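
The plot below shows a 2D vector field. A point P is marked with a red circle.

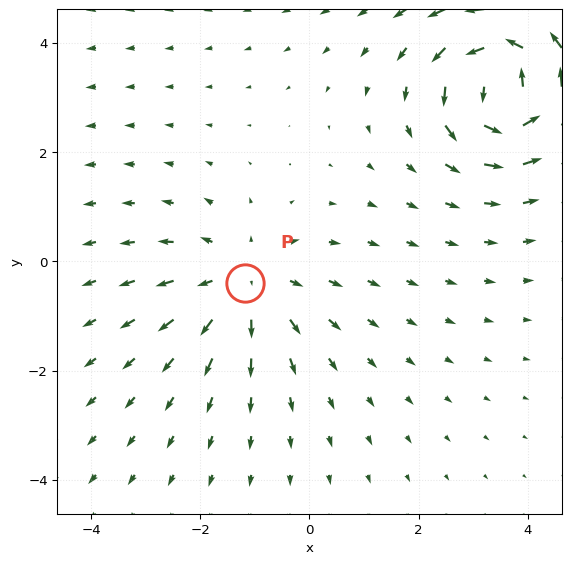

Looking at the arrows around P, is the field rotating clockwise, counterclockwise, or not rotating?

Near P at (-1.2, -0.4) the arrows show no circulation. The curl there is ≈0.

not rotating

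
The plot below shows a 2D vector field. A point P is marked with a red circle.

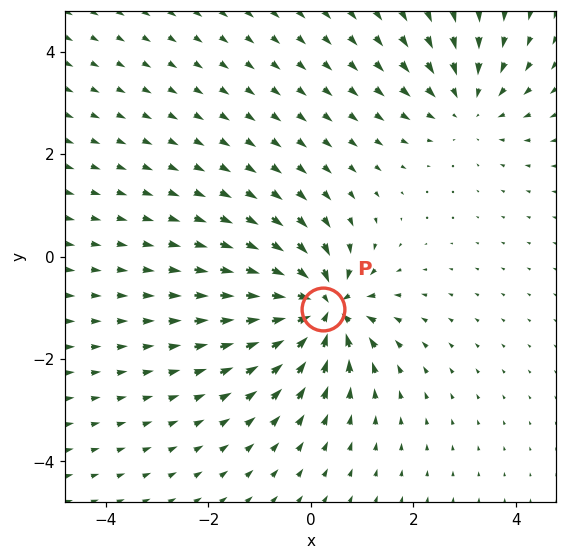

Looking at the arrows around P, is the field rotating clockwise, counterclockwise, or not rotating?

not rotating

Near P at (0.2, -1.0) the arrows show no circulation. The curl there is ≈0.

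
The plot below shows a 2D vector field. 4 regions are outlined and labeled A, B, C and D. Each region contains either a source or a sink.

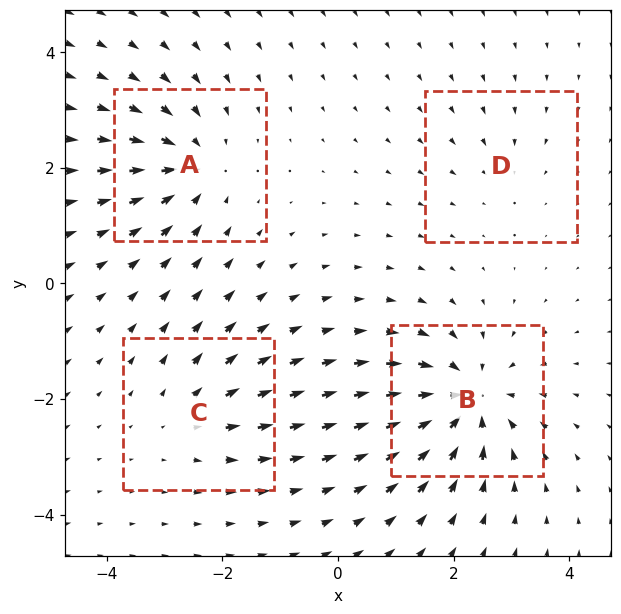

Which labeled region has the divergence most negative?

Divergence at each region's feature centre — A: about -6, B: about -7, C: about +4, D: about -2. Region B is most negative.

B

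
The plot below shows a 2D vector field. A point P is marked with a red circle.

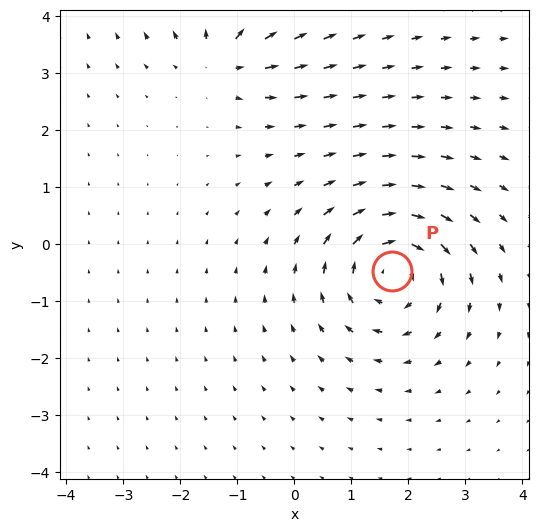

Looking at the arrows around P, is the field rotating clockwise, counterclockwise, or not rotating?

clockwise

Near P at (1.7, -0.5) the arrows circulate clockwise. The curl (z-component) there is about -5; negative curl means clockwise rotation.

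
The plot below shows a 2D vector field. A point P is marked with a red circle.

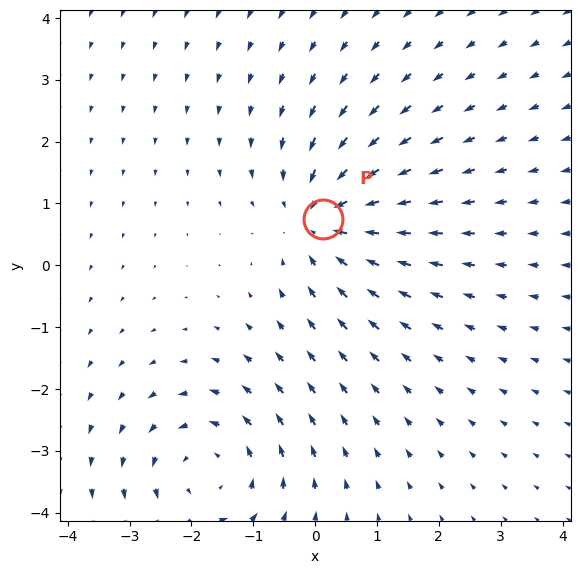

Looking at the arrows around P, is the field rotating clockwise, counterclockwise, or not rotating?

Near P at (0.1, 0.7) the arrows show no circulation. The curl there is ≈0.

not rotating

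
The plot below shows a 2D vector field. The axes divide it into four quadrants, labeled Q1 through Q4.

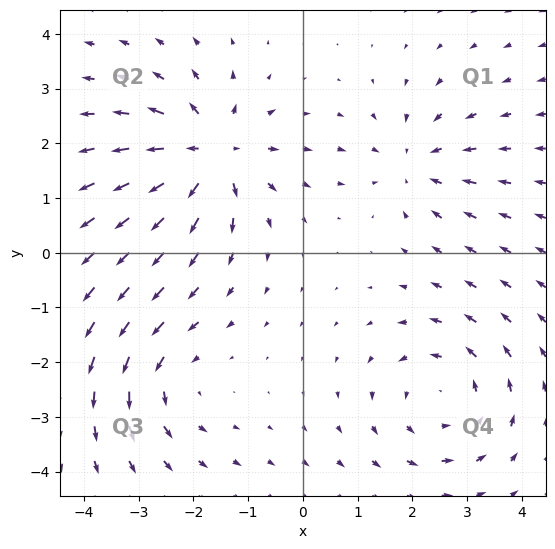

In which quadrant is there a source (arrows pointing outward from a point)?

The source sits at approximately (-1.7, 1.8), which lies in quadrant Q2. The divergence there is about +6, positive as expected for a source.

Q2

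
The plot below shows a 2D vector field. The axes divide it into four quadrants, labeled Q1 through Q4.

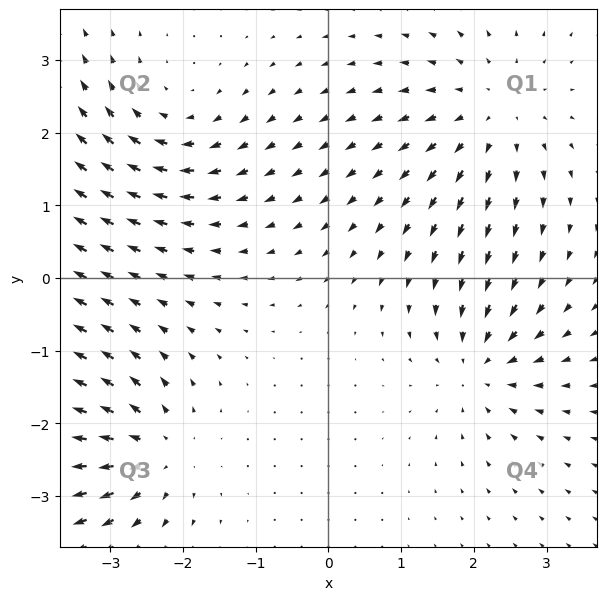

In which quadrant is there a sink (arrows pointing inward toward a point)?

The sink sits at approximately (2.1, -1.2), which lies in quadrant Q4. The divergence there is about -4, negative as expected for a sink.

Q4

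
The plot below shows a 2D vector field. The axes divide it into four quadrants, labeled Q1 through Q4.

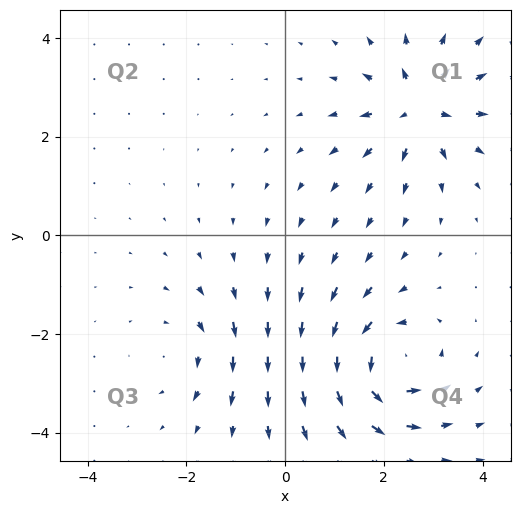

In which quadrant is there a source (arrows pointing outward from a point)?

Q1

The source sits at approximately (2.7, 2.6), which lies in quadrant Q1. The divergence there is about +6, positive as expected for a source.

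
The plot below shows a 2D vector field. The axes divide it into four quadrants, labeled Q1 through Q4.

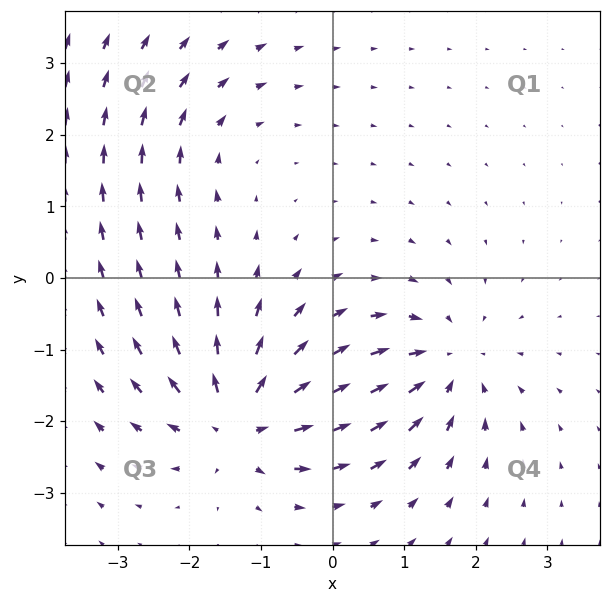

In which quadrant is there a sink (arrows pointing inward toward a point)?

Q4

The sink sits at approximately (1.6, -1.2), which lies in quadrant Q4. The divergence there is about -4, negative as expected for a sink.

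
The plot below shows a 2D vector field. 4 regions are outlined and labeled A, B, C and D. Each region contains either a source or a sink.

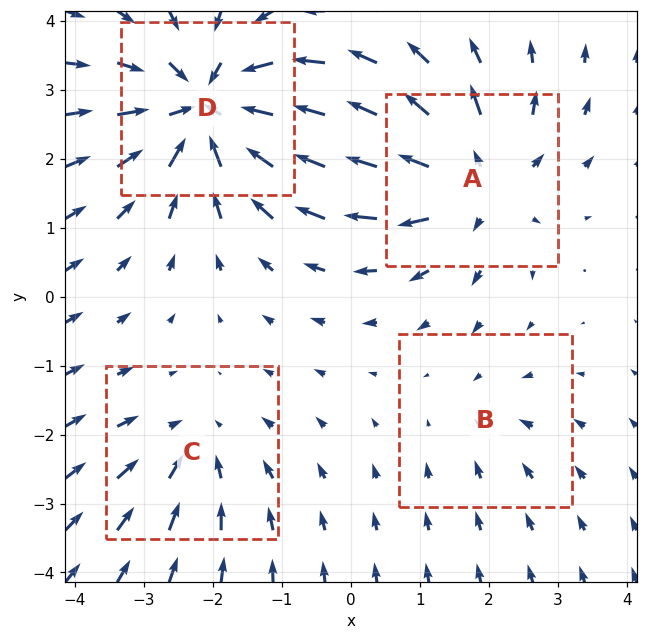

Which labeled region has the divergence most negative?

D

Divergence at each region's feature centre — A: about +5, B: about -2, C: about -3, D: about -7. Region D is most negative.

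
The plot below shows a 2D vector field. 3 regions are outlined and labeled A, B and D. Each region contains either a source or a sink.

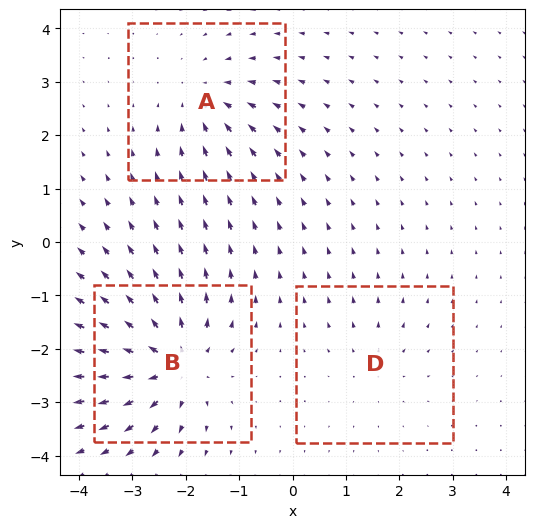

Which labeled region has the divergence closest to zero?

Divergence at each region's feature centre — A: about -3, B: about +6, D: about +2. Region D is closest to zero.

D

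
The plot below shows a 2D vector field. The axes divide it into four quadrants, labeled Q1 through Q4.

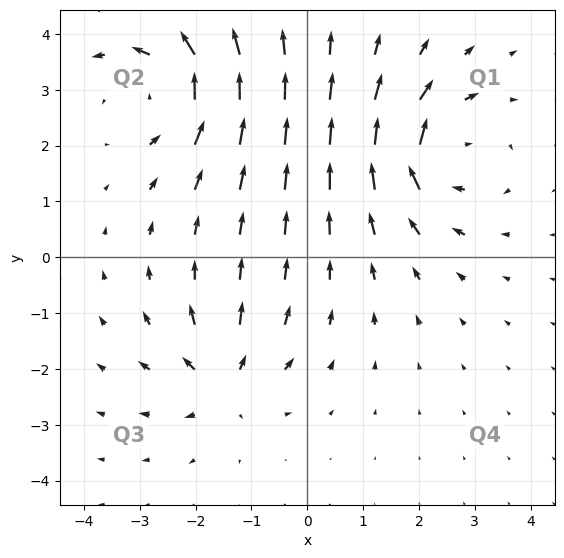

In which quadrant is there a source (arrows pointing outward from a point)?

Q3

The source sits at approximately (-1.5, -2.2), which lies in quadrant Q3. The divergence there is about +4, positive as expected for a source.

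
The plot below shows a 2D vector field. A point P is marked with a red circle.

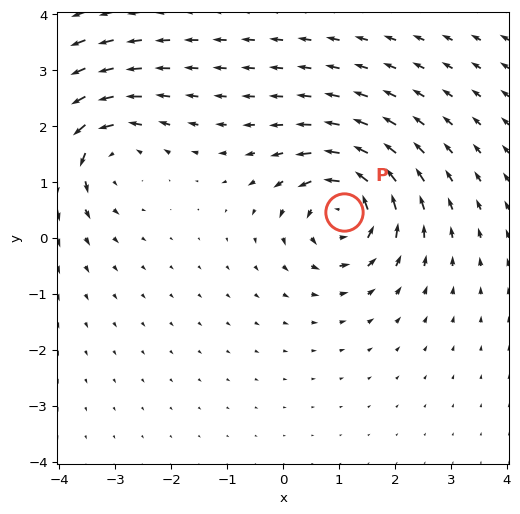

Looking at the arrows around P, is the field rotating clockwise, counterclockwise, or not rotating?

counterclockwise

Near P at (1.1, 0.5) the arrows circulate counterclockwise. The curl (z-component) there is about +5; positive curl means counterclockwise rotation.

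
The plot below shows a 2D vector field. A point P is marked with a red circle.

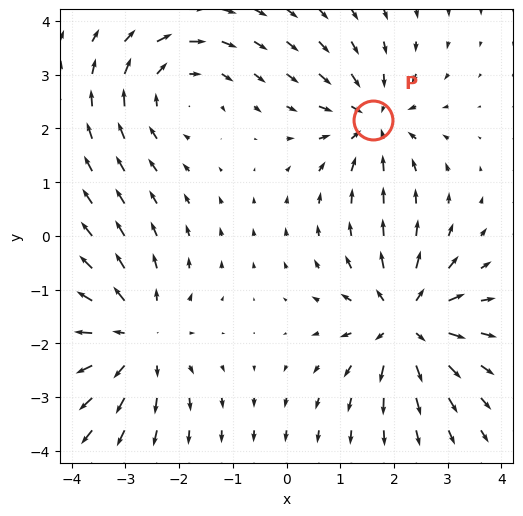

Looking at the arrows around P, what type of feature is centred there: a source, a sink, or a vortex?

At P (1.6, 2.2) the arrows converge inward. Divergence about -4, curl ≈0 — negative divergence with near-zero curl is a sink.

sink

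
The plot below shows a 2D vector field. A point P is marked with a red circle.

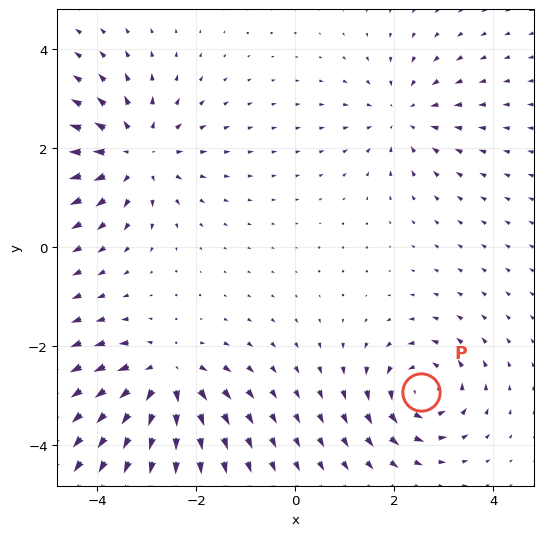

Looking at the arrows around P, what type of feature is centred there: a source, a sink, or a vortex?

At P (2.5, -2.9) the arrows circulate counterclockwise. Divergence ≈0, curl about +6 — near-zero divergence with nonzero curl is a vortex.

vortex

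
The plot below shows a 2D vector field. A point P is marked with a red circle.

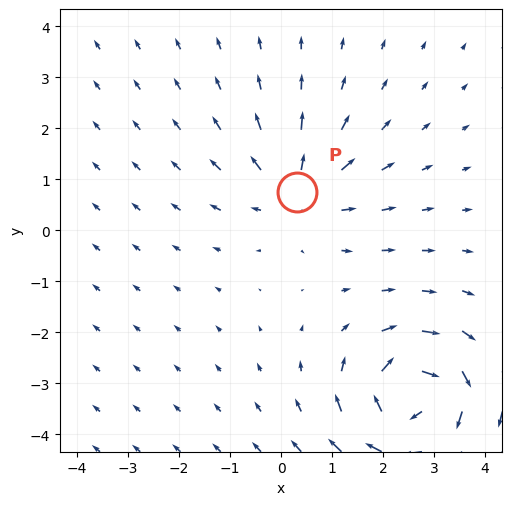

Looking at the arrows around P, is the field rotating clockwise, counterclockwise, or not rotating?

not rotating

Near P at (0.3, 0.8) the arrows show no circulation. The curl there is ≈0.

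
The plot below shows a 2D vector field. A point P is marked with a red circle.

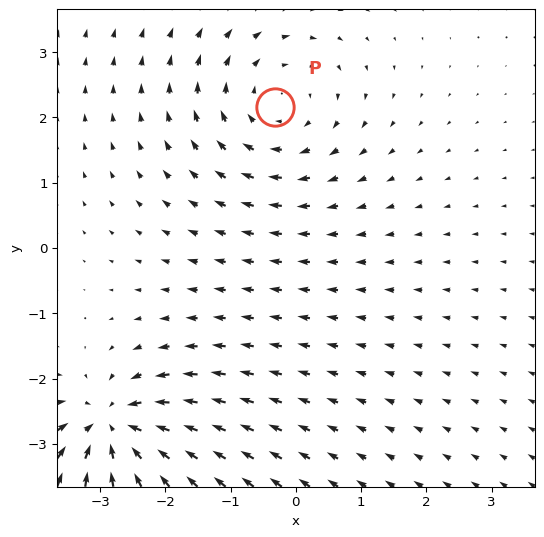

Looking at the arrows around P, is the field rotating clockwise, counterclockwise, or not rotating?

Near P at (-0.3, 2.2) the arrows circulate clockwise. The curl (z-component) there is about -4; negative curl means clockwise rotation.

clockwise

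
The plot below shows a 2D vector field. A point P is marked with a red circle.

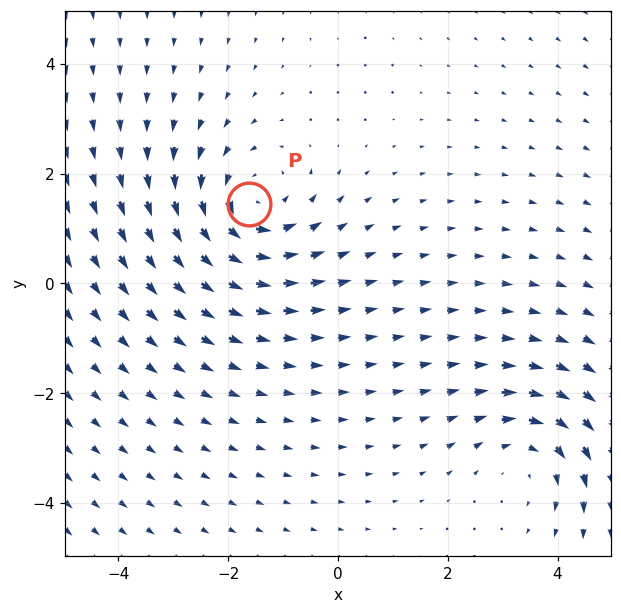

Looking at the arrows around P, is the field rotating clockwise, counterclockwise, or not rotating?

counterclockwise

Near P at (-1.6, 1.4) the arrows circulate counterclockwise. The curl (z-component) there is about +4; positive curl means counterclockwise rotation.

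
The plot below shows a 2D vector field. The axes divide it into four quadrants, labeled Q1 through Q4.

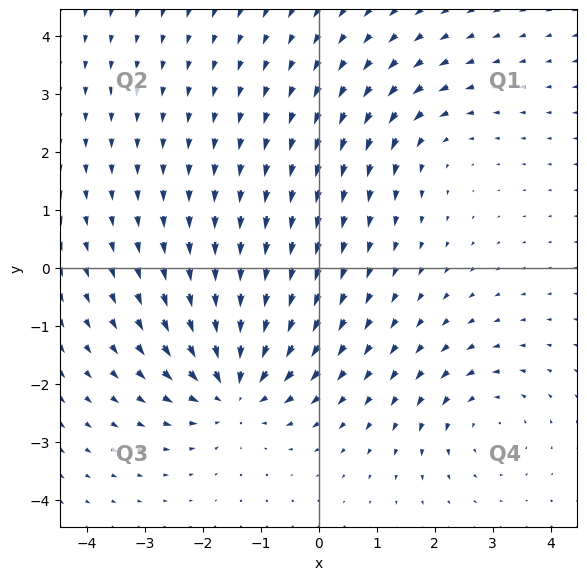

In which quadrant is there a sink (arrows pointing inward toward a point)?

The sink sits at approximately (-1.5, -2.1), which lies in quadrant Q3. The divergence there is about -5, negative as expected for a sink.

Q3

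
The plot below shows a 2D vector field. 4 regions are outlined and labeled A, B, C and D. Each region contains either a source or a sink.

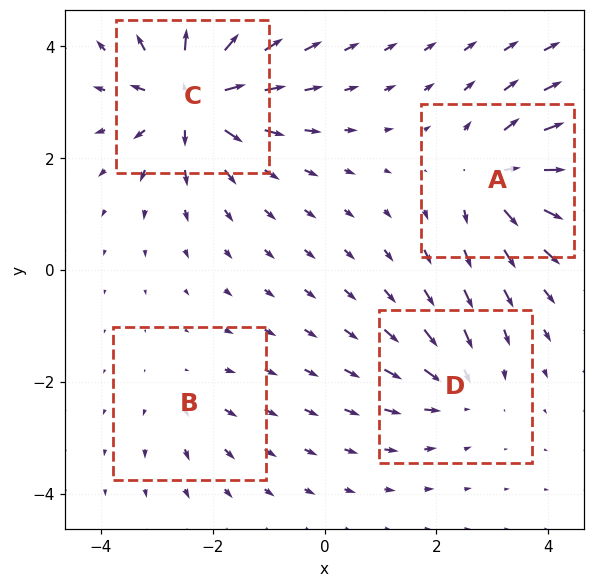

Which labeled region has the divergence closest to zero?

B

Divergence at each region's feature centre — A: about +6, B: about +3, C: about +8, D: about -4. Region B is closest to zero.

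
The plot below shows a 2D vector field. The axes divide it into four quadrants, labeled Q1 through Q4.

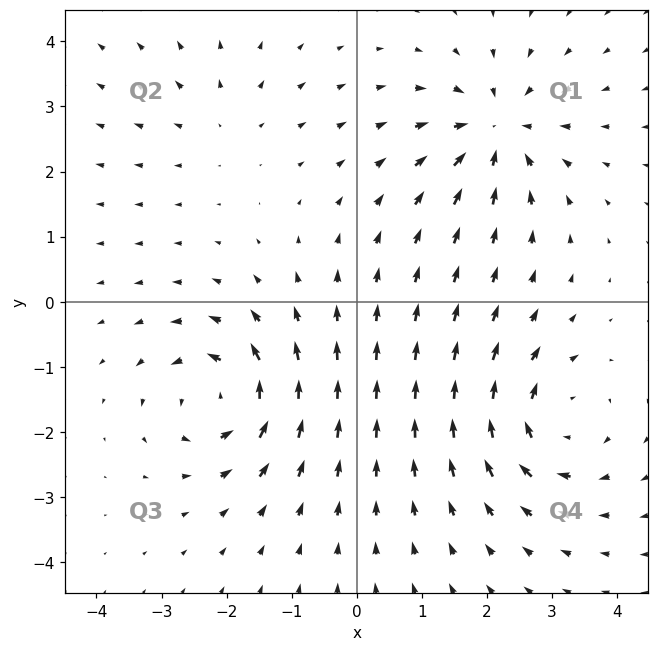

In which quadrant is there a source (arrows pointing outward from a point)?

Q2

The source sits at approximately (-2.0, 2.8), which lies in quadrant Q2. The divergence there is about +2, positive as expected for a source.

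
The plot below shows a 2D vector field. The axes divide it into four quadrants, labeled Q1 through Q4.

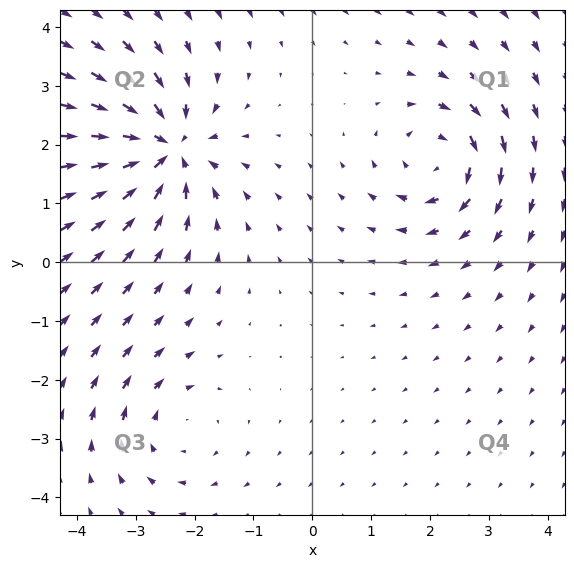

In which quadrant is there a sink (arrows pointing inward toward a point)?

Q2

The sink sits at approximately (-2.5, 1.9), which lies in quadrant Q2. The divergence there is about -6, negative as expected for a sink.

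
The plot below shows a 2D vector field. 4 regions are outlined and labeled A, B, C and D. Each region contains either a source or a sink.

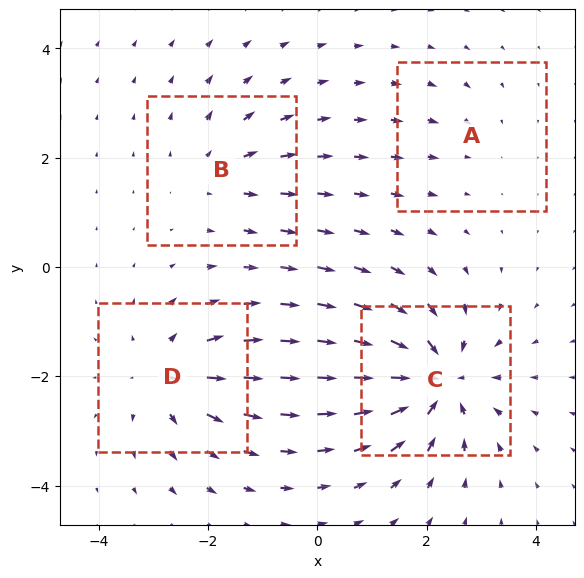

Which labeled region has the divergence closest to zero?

Divergence at each region's feature centre — A: about -2, B: about +3, C: about -7, D: about +5. Region A is closest to zero.

A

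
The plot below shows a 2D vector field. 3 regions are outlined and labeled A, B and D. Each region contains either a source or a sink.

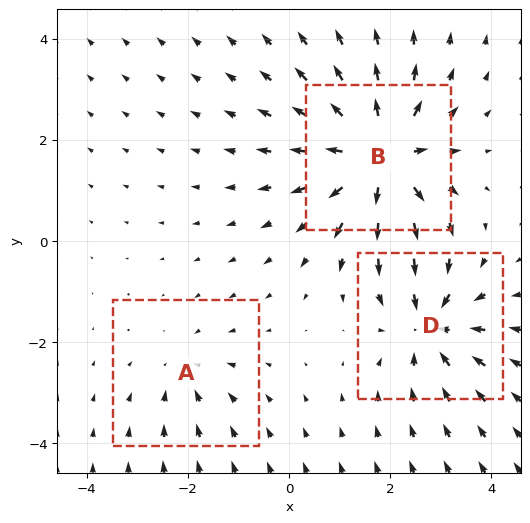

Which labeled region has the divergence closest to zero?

A

Divergence at each region's feature centre — A: about -2, B: about +5, D: about -4. Region A is closest to zero.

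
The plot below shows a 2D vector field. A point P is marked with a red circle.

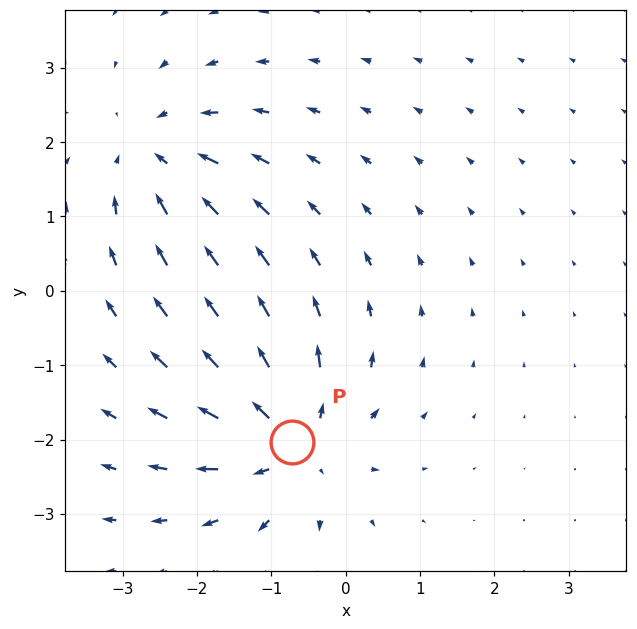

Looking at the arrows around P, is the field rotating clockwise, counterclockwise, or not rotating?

Near P at (-0.7, -2.0) the arrows show no circulation. The curl there is ≈0.

not rotating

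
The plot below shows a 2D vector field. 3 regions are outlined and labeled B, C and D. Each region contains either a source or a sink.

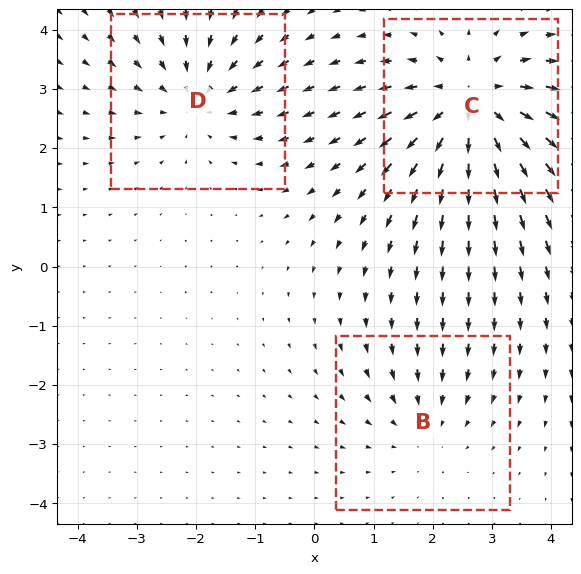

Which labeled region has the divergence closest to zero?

B

Divergence at each region's feature centre — B: about -2, C: about +4, D: about -3. Region B is closest to zero.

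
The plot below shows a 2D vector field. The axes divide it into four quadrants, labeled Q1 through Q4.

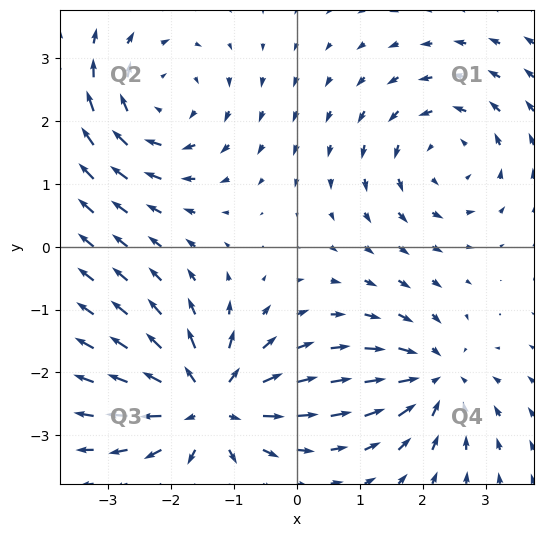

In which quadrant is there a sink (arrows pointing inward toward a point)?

The sink sits at approximately (2.2, -2.1), which lies in quadrant Q4. The divergence there is about -4, negative as expected for a sink.

Q4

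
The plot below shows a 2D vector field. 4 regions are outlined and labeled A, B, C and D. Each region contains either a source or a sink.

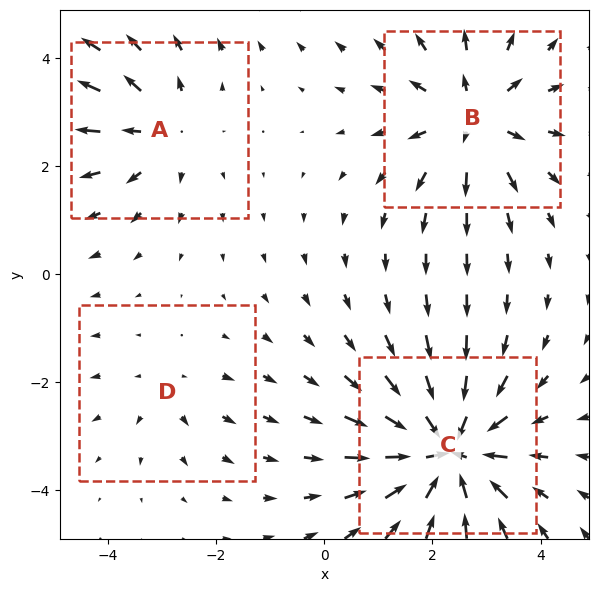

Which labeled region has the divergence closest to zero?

D

Divergence at each region's feature centre — A: about +3, B: about +5, C: about -7, D: about +2. Region D is closest to zero.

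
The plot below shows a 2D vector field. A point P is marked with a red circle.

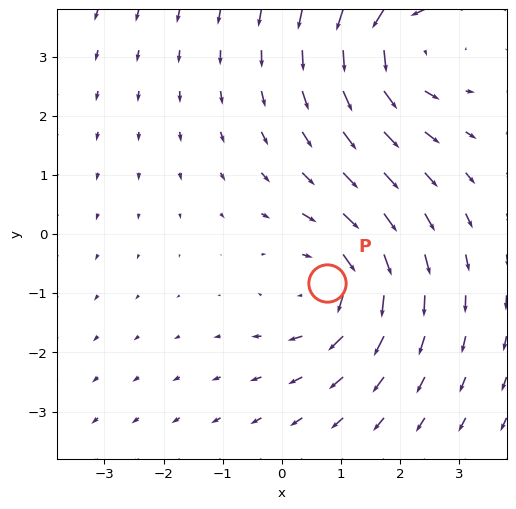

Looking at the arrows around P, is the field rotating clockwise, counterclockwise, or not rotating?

Near P at (0.8, -0.8) the arrows circulate clockwise. The curl (z-component) there is about -3; negative curl means clockwise rotation.

clockwise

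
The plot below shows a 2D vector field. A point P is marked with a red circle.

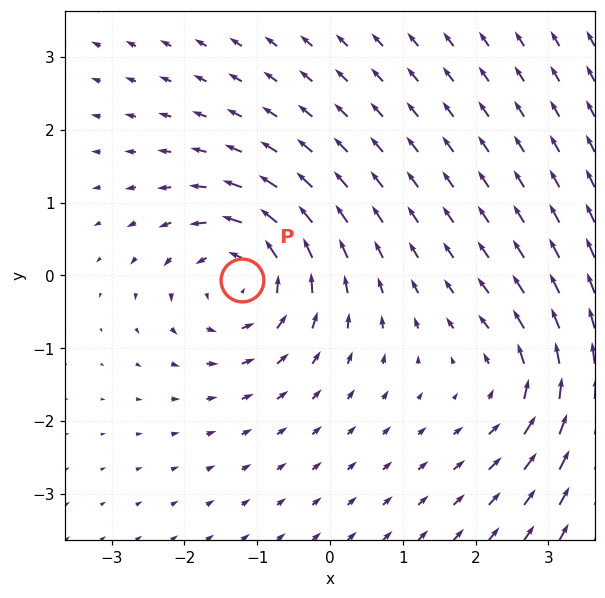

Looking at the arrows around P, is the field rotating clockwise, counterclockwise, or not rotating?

counterclockwise

Near P at (-1.2, -0.1) the arrows circulate counterclockwise. The curl (z-component) there is about +4; positive curl means counterclockwise rotation.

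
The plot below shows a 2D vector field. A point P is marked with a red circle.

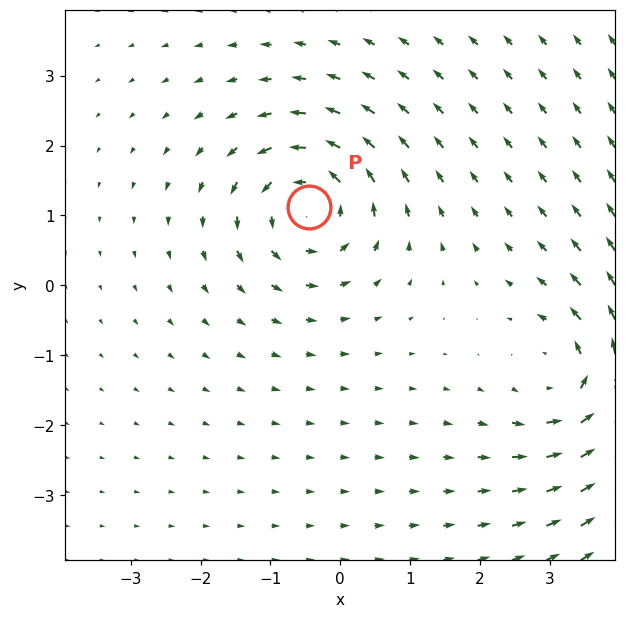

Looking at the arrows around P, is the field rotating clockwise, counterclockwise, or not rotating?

Near P at (-0.5, 1.1) the arrows circulate counterclockwise. The curl (z-component) there is about +6; positive curl means counterclockwise rotation.

counterclockwise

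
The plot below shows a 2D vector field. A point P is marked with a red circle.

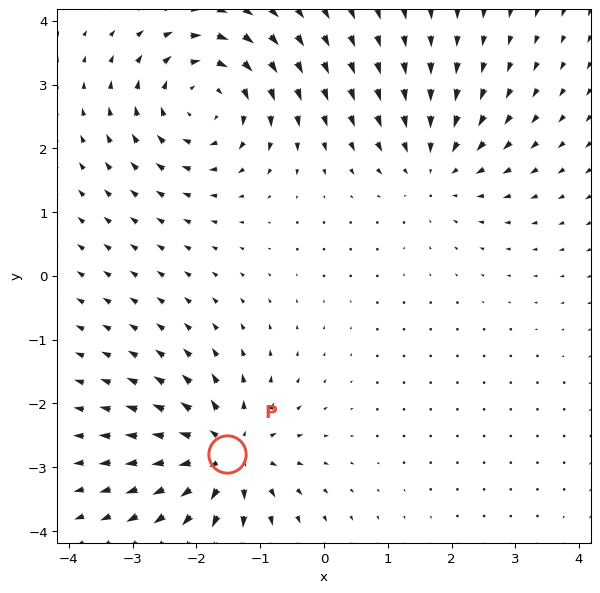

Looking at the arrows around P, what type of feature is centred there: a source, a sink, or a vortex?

At P (-1.5, -2.8) the arrows spread outward. Divergence about +5, curl ≈0 — positive divergence with near-zero curl is a source.

source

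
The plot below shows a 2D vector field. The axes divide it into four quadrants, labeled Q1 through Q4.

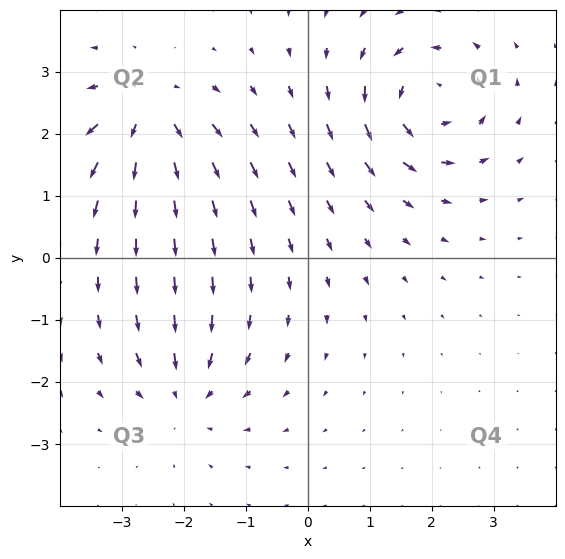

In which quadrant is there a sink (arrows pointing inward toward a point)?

The sink sits at approximately (-2.0, -2.2), which lies in quadrant Q3. The divergence there is about -4, negative as expected for a sink.

Q3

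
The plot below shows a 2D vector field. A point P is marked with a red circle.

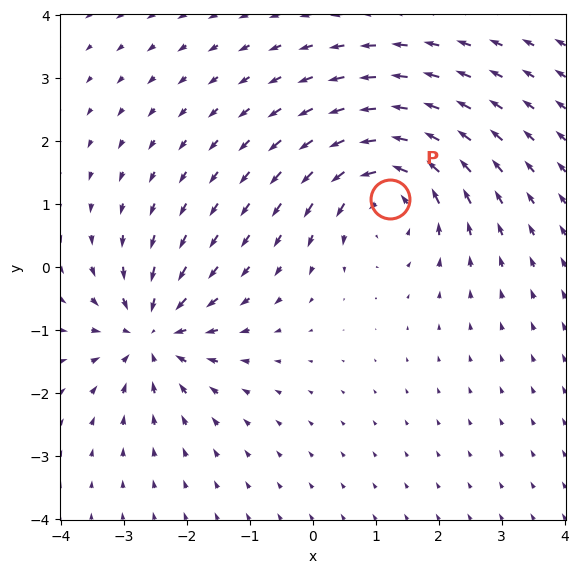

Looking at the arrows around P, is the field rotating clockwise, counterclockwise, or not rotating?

Near P at (1.2, 1.1) the arrows circulate counterclockwise. The curl (z-component) there is about +5; positive curl means counterclockwise rotation.

counterclockwise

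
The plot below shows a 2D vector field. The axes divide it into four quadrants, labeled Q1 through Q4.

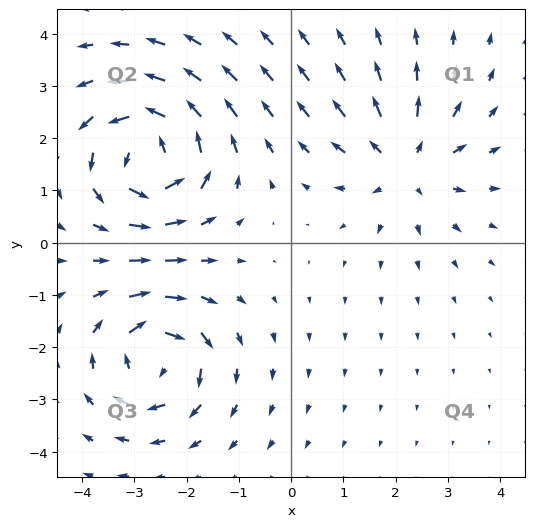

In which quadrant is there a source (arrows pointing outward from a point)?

Q1

The source sits at approximately (2.2, 1.5), which lies in quadrant Q1. The divergence there is about +4, positive as expected for a source.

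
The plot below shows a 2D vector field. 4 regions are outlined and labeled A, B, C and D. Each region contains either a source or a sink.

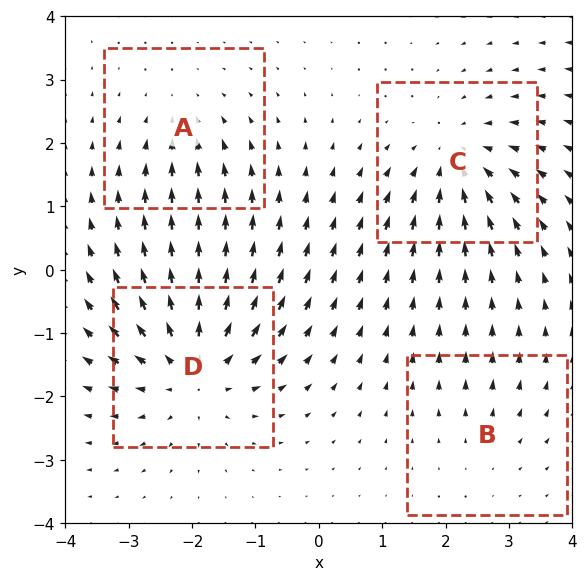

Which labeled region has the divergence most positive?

D

Divergence at each region's feature centre — A: about -3, B: about +2, C: about -5, D: about +6. Region D is most positive.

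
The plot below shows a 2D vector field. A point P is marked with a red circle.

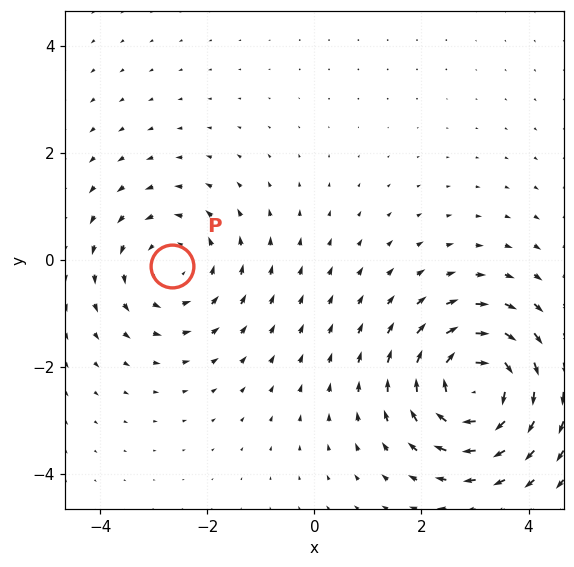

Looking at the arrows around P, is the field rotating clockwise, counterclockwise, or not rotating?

counterclockwise

Near P at (-2.7, -0.1) the arrows circulate counterclockwise. The curl (z-component) there is about +2; positive curl means counterclockwise rotation.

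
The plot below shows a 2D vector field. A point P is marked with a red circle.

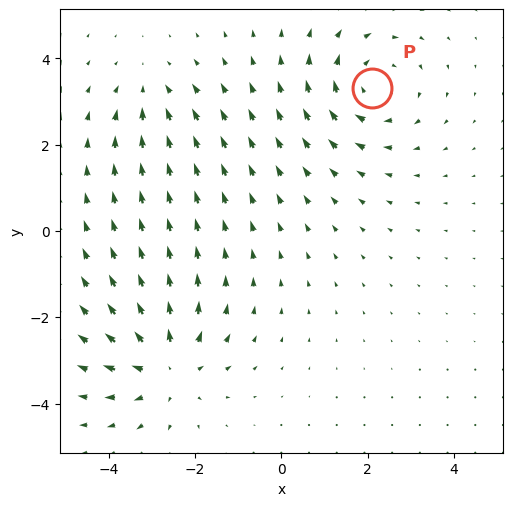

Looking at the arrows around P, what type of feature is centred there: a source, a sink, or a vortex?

At P (2.1, 3.3) the arrows circulate clockwise. Divergence ≈0, curl about -4 — near-zero divergence with nonzero curl is a vortex.

vortex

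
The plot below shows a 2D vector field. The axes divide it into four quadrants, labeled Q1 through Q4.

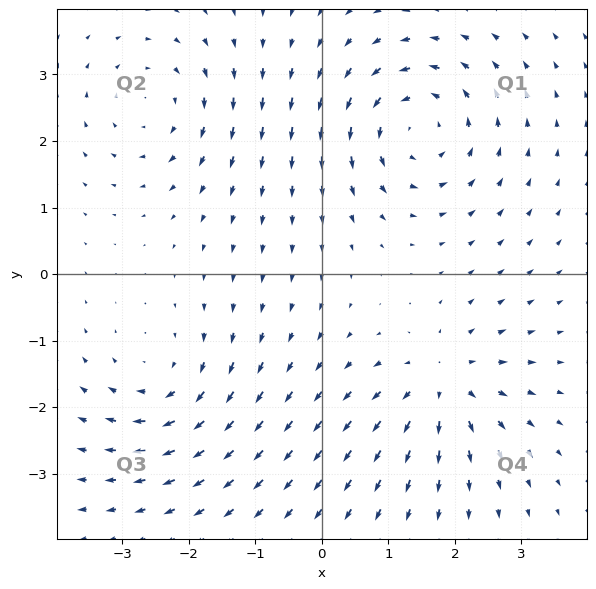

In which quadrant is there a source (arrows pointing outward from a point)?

The source sits at approximately (1.8, -1.7), which lies in quadrant Q4. The divergence there is about +4, positive as expected for a source.

Q4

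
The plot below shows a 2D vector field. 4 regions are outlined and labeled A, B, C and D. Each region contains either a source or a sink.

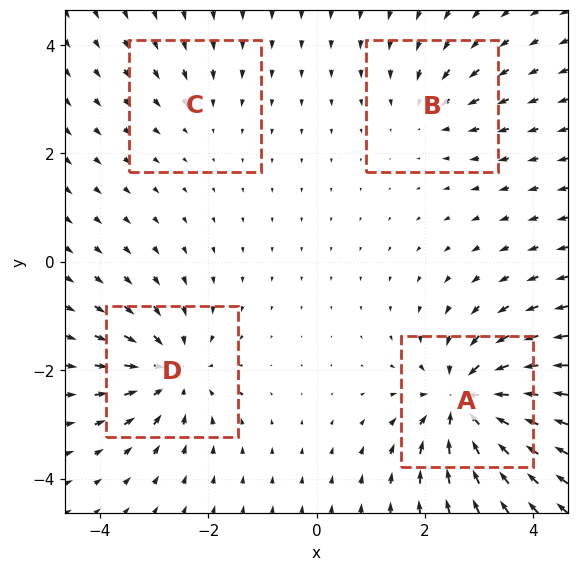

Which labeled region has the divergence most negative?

A

Divergence at each region's feature centre — A: about -8, B: about -3, C: about -2, D: about -6. Region A is most negative.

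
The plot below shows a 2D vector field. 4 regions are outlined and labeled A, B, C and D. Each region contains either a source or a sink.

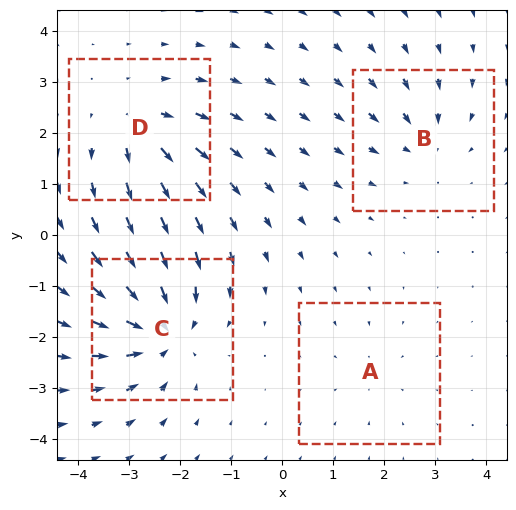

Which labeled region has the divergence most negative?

C

Divergence at each region's feature centre — A: about -2, B: about -4, C: about -7, D: about +5. Region C is most negative.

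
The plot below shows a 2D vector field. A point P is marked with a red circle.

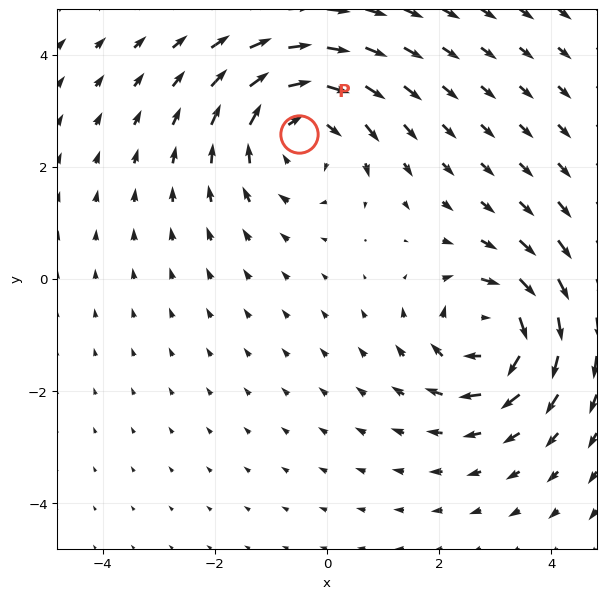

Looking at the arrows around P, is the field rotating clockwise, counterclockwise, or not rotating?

Near P at (-0.5, 2.6) the arrows circulate clockwise. The curl (z-component) there is about -4; negative curl means clockwise rotation.

clockwise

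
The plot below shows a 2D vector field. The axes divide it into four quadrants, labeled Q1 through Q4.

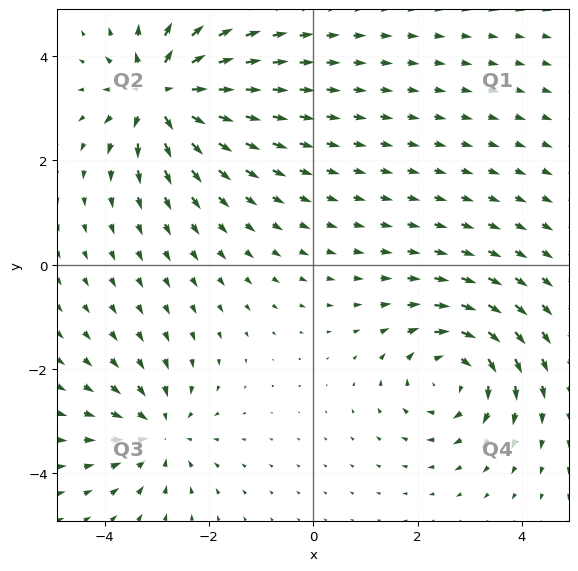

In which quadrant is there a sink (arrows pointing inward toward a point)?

Q3

The sink sits at approximately (-3.0, -3.2), which lies in quadrant Q3. The divergence there is about -4, negative as expected for a sink.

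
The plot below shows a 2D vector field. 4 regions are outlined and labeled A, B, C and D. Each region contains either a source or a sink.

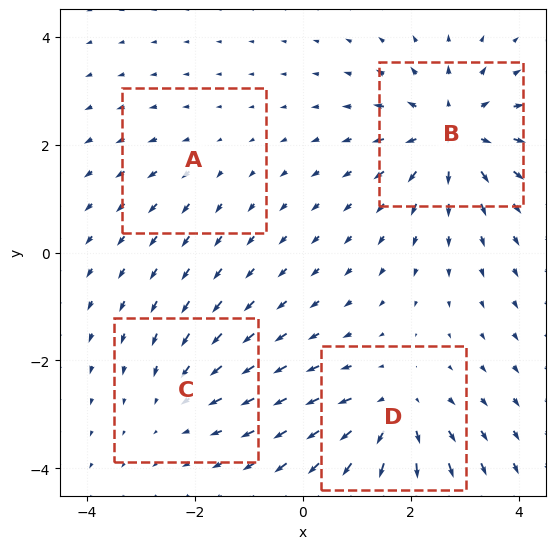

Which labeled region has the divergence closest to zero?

Divergence at each region's feature centre — A: about +2, B: about +7, C: about -3, D: about +5. Region A is closest to zero.

A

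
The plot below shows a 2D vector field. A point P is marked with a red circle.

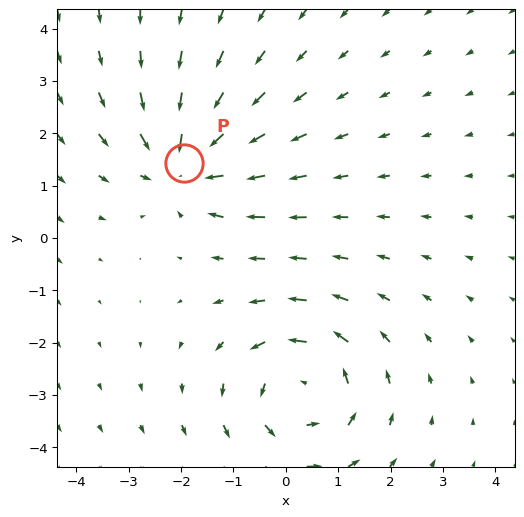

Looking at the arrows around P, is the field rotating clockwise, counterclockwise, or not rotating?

Near P at (-1.9, 1.4) the arrows show no circulation. The curl there is ≈0.

not rotating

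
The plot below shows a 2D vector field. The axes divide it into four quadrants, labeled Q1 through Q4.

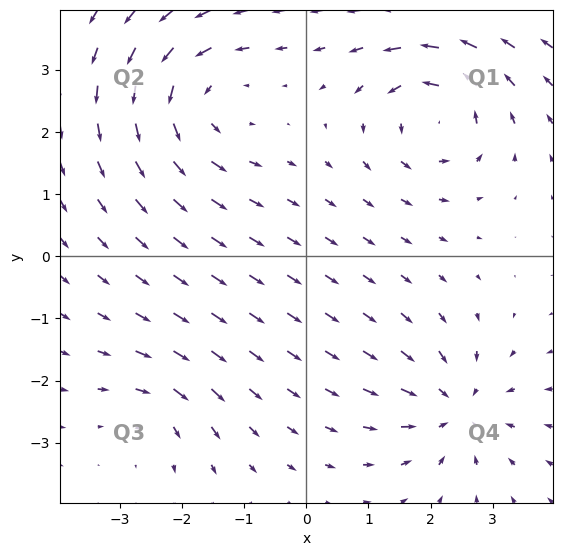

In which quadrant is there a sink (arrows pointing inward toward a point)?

Q4

The sink sits at approximately (2.4, -2.5), which lies in quadrant Q4. The divergence there is about -5, negative as expected for a sink.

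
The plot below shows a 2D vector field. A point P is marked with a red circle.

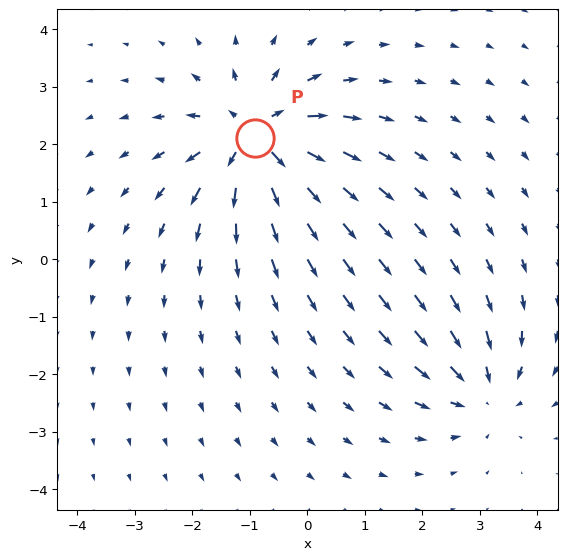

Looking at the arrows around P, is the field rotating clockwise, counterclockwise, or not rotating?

Near P at (-0.9, 2.1) the arrows show no circulation. The curl there is ≈0.

not rotating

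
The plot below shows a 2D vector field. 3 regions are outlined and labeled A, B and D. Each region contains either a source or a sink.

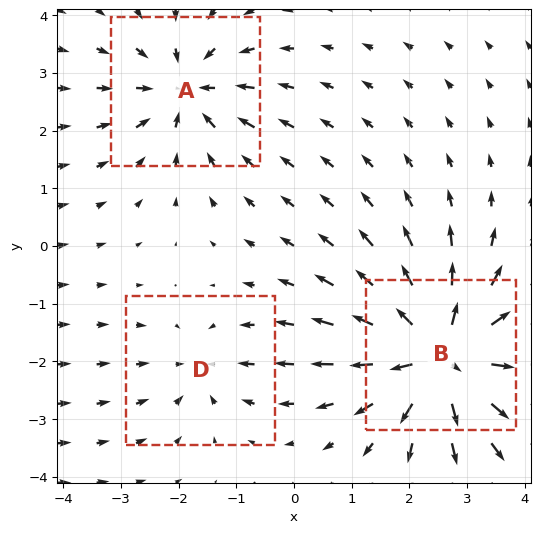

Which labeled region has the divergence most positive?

B

Divergence at each region's feature centre — A: about -4, B: about +6, D: about -2. Region B is most positive.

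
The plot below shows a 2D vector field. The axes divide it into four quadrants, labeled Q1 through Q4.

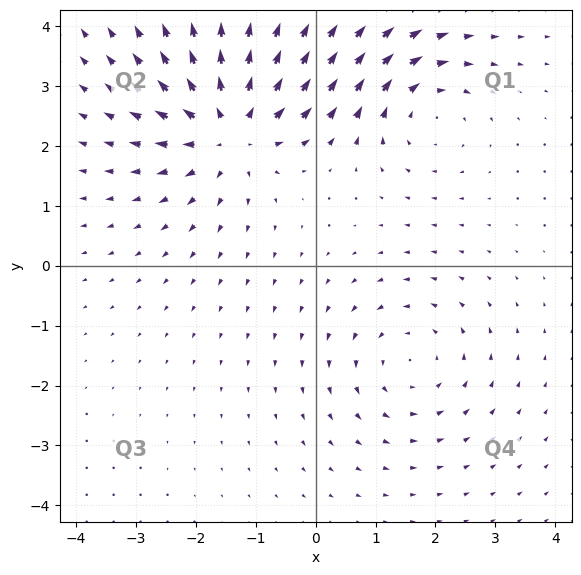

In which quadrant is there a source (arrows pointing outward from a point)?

Q2

The source sits at approximately (-1.4, 2.3), which lies in quadrant Q2. The divergence there is about +5, positive as expected for a source.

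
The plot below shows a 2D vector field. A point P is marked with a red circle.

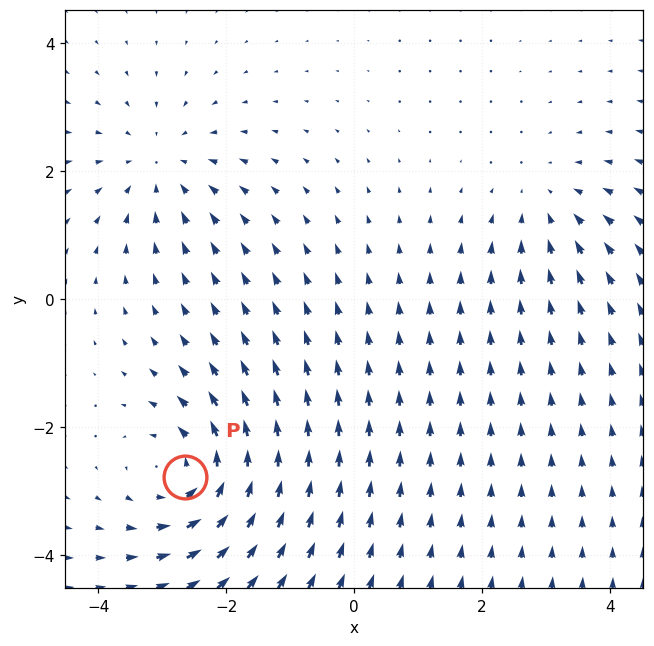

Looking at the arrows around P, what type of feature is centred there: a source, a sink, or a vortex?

vortex

At P (-2.6, -2.8) the arrows circulate counterclockwise. Divergence ≈0, curl about +5 — near-zero divergence with nonzero curl is a vortex.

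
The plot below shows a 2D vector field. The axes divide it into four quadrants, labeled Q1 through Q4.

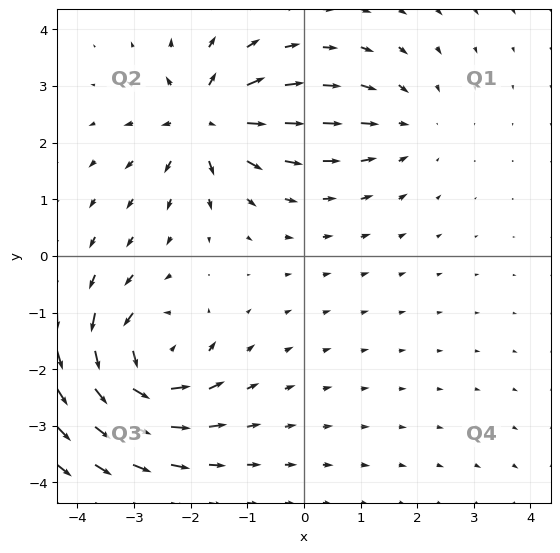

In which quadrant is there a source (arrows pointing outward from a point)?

Q2

The source sits at approximately (-1.7, 2.4), which lies in quadrant Q2. The divergence there is about +5, positive as expected for a source.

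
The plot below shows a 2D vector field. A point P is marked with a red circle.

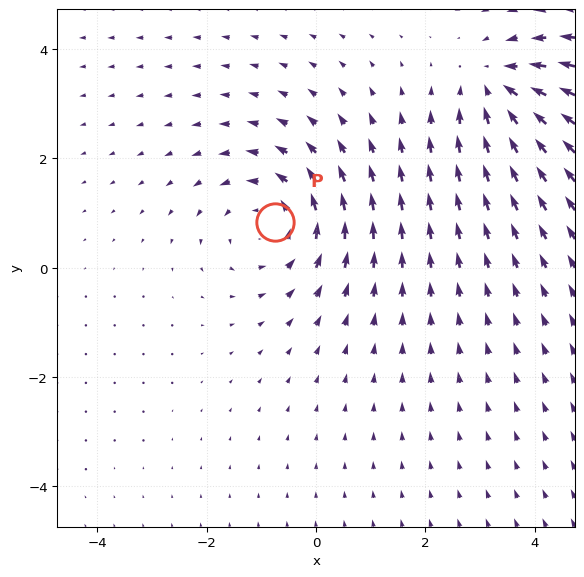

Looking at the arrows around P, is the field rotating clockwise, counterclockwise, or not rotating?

Near P at (-0.8, 0.8) the arrows circulate counterclockwise. The curl (z-component) there is about +3; positive curl means counterclockwise rotation.

counterclockwise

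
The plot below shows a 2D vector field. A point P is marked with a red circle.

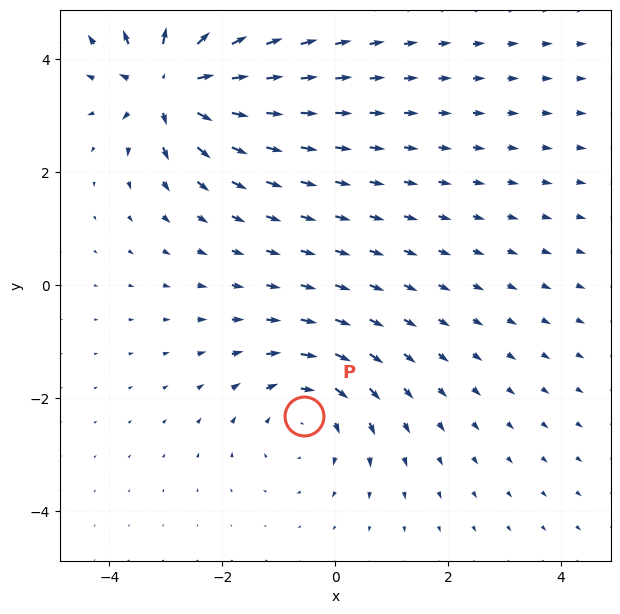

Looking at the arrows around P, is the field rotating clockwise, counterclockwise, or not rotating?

Near P at (-0.6, -2.3) the arrows circulate clockwise. The curl (z-component) there is about -3; negative curl means clockwise rotation.

clockwise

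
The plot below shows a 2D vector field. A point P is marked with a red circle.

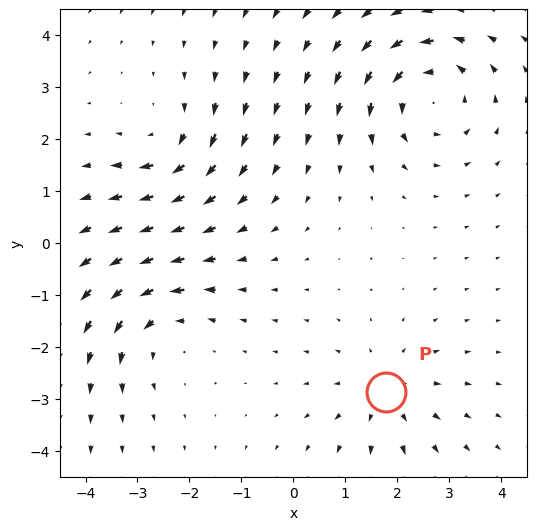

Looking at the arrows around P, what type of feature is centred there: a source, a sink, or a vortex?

At P (1.8, -2.9) the arrows spread outward. Divergence about +3, curl ≈0 — positive divergence with near-zero curl is a source.

source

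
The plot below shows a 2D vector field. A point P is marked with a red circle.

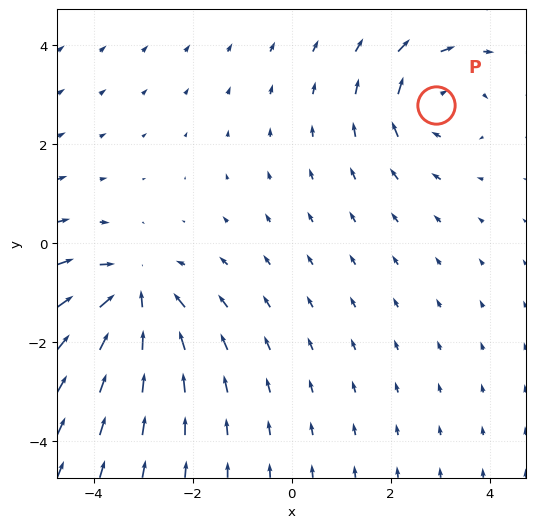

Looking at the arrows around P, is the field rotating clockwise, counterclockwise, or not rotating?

clockwise

Near P at (2.9, 2.8) the arrows circulate clockwise. The curl (z-component) there is about -3; negative curl means clockwise rotation.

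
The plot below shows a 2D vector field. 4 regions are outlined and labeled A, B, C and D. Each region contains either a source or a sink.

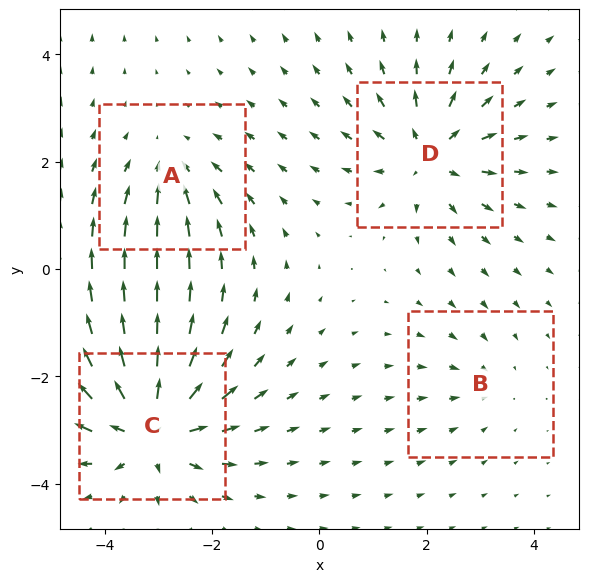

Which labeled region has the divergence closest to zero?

B

Divergence at each region's feature centre — A: about -4, B: about -2, C: about +7, D: about +5. Region B is closest to zero.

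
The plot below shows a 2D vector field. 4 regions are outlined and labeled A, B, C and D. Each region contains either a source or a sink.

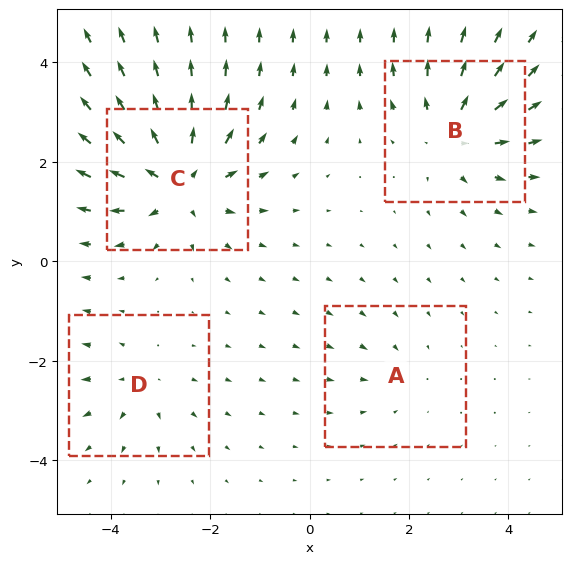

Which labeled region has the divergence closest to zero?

A

Divergence at each region's feature centre — A: about -2, B: about +6, C: about +8, D: about +3. Region A is closest to zero.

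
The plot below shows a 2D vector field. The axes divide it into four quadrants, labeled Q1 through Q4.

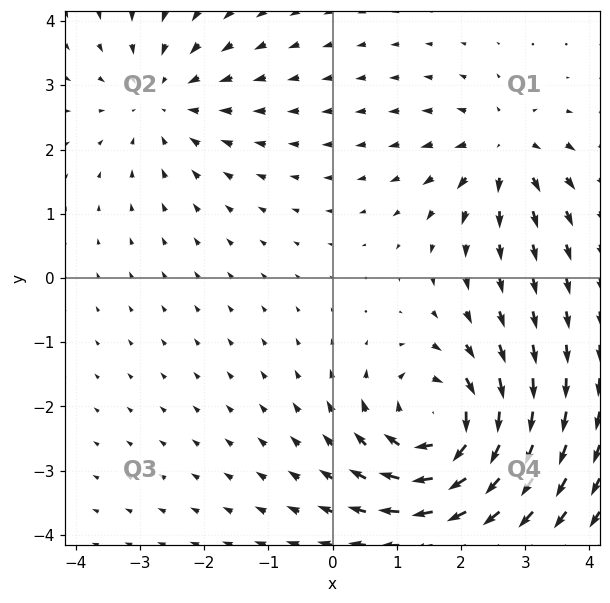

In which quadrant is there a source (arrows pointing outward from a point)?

Q1

The source sits at approximately (2.7, 2.0), which lies in quadrant Q1. The divergence there is about +4, positive as expected for a source.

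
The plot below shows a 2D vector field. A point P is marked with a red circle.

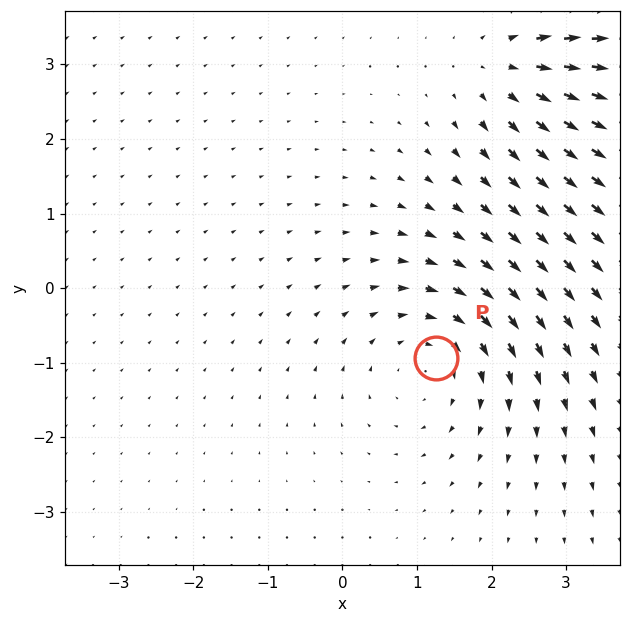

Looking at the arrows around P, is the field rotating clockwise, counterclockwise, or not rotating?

clockwise

Near P at (1.3, -0.9) the arrows circulate clockwise. The curl (z-component) there is about -4; negative curl means clockwise rotation.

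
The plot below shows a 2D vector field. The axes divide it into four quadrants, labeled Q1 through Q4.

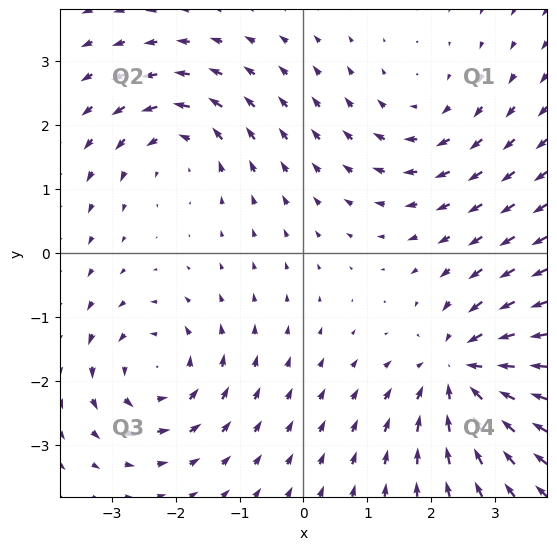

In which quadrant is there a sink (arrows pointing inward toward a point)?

Q4

The sink sits at approximately (2.5, -1.8), which lies in quadrant Q4. The divergence there is about -5, negative as expected for a sink.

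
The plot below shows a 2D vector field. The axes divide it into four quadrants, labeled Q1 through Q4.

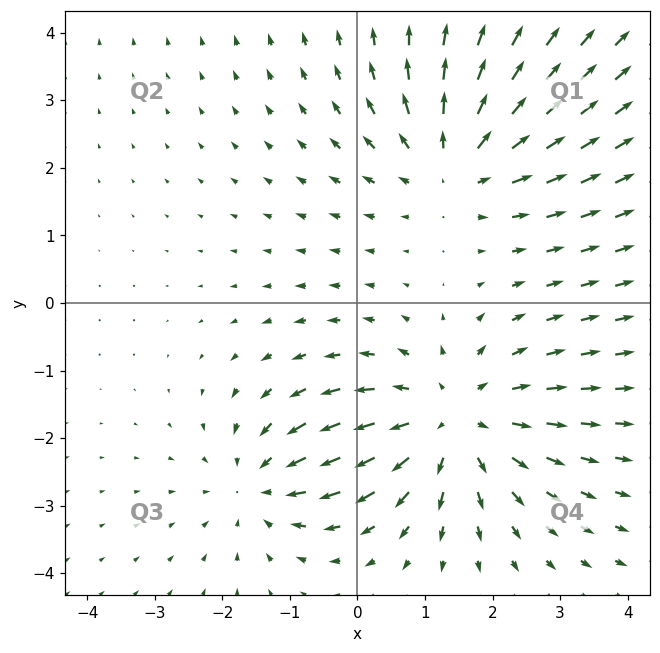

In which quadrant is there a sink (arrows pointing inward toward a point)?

Q3

The sink sits at approximately (-1.4, -2.7), which lies in quadrant Q3. The divergence there is about -3, negative as expected for a sink.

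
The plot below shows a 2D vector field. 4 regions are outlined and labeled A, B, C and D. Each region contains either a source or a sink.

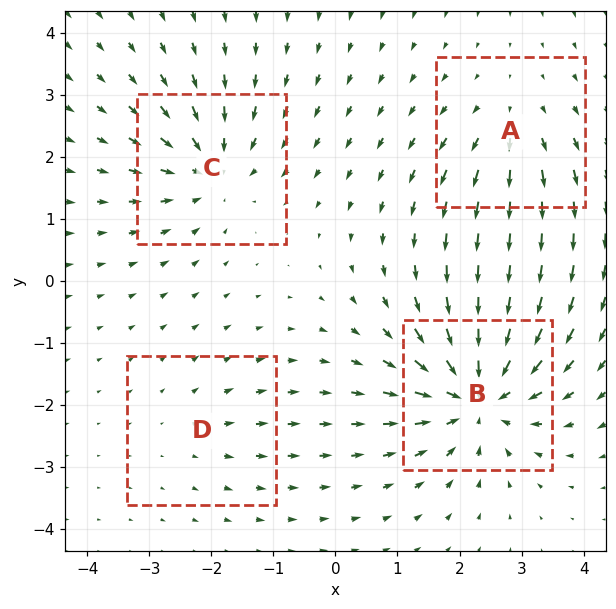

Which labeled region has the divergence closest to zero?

D

Divergence at each region's feature centre — A: about +4, B: about -8, C: about -5, D: about +2. Region D is closest to zero.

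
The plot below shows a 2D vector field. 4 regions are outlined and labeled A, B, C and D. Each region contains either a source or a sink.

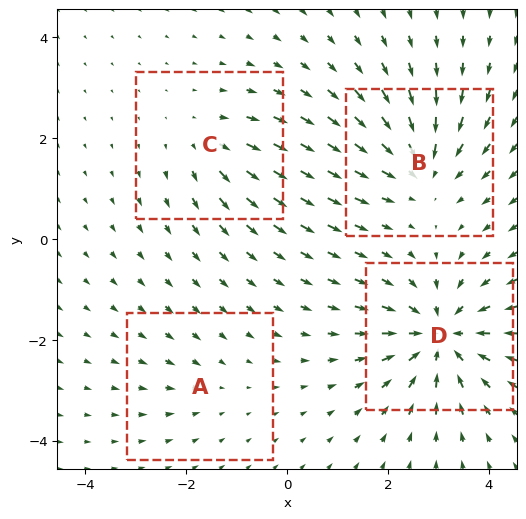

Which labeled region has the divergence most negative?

D

Divergence at each region's feature centre — A: about -2, B: about -5, C: about +4, D: about -8. Region D is most negative.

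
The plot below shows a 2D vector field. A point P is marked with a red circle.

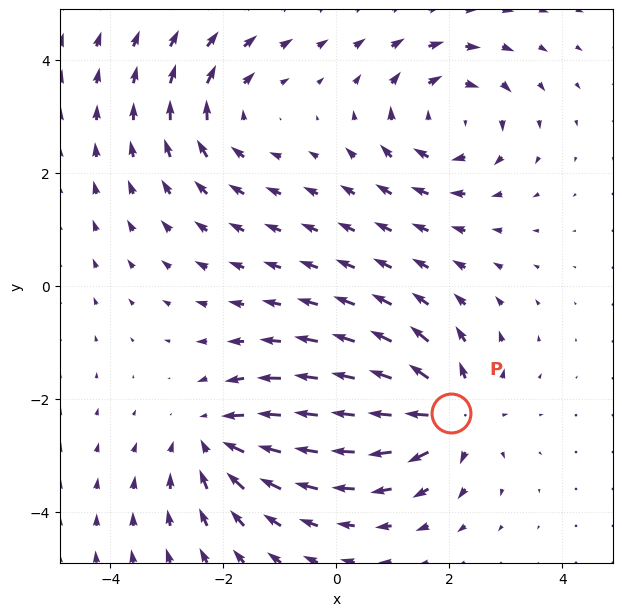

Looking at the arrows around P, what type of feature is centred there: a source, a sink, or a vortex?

At P (2.0, -2.3) the arrows spread outward. Divergence about +6, curl ≈0 — positive divergence with near-zero curl is a source.

source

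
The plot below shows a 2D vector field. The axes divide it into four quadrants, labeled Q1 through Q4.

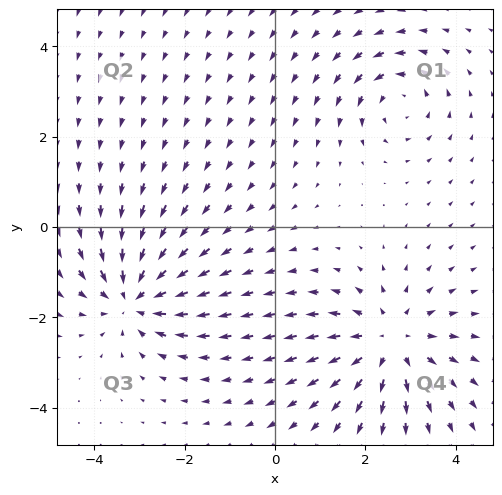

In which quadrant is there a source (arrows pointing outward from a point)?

Q4

The source sits at approximately (2.6, -2.6), which lies in quadrant Q4. The divergence there is about +4, positive as expected for a source.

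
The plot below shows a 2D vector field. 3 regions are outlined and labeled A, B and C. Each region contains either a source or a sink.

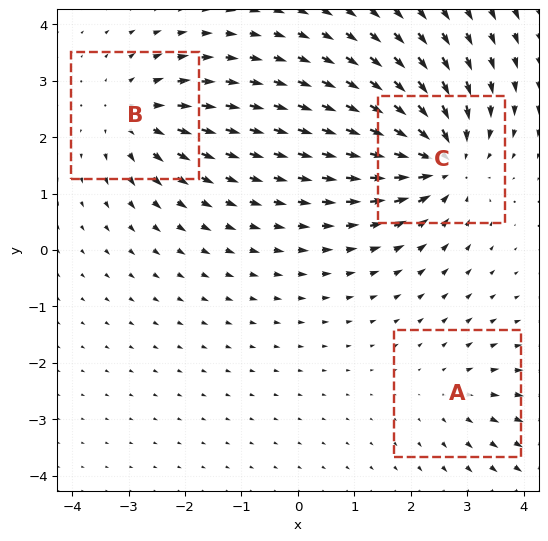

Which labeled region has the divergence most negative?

C

Divergence at each region's feature centre — A: about +2, B: about +4, C: about -6. Region C is most negative.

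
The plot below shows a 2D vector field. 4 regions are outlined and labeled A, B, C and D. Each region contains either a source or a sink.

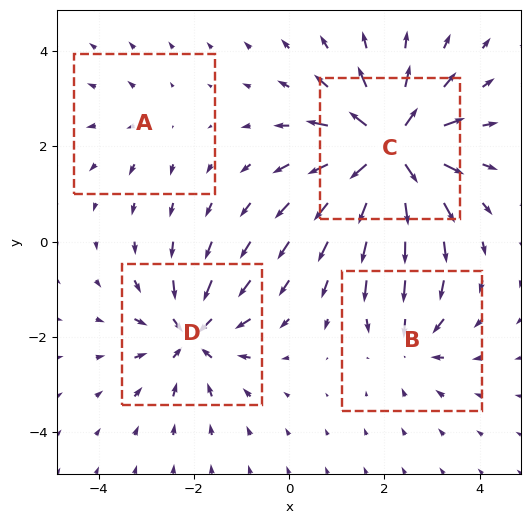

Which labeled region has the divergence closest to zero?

Divergence at each region's feature centre — A: about +2, B: about -4, C: about +9, D: about -6. Region A is closest to zero.

A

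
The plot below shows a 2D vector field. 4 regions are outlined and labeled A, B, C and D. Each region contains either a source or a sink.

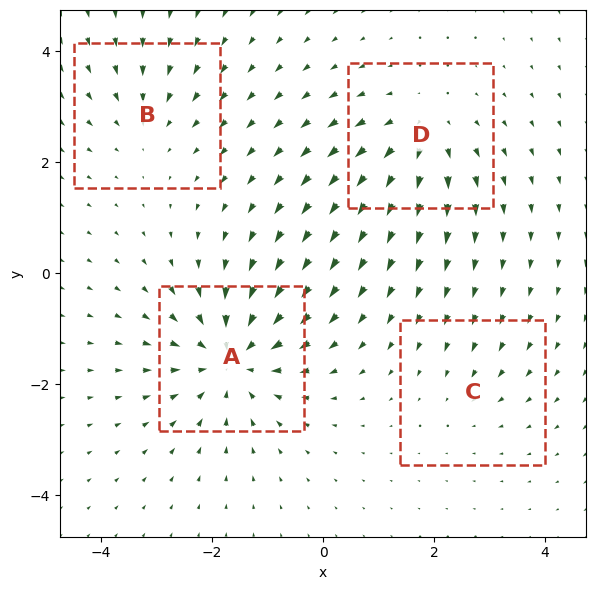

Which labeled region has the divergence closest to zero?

C

Divergence at each region's feature centre — A: about -7, B: about -3, C: about -2, D: about +5. Region C is closest to zero.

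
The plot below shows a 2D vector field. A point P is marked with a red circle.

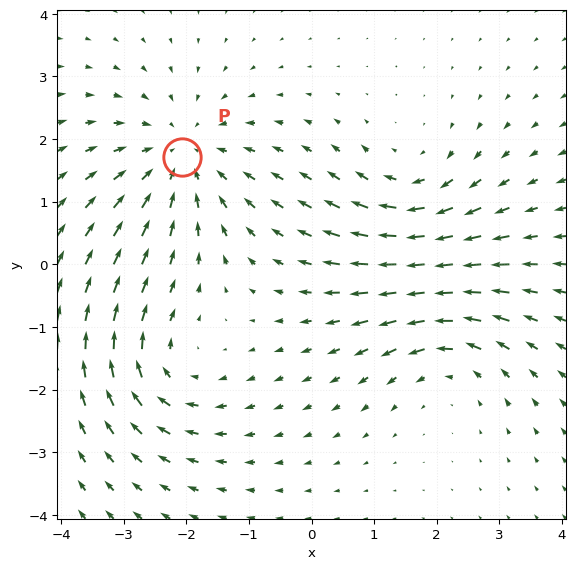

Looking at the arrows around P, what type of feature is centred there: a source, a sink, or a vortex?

sink

At P (-2.1, 1.7) the arrows converge inward. Divergence about -3, curl ≈0 — negative divergence with near-zero curl is a sink.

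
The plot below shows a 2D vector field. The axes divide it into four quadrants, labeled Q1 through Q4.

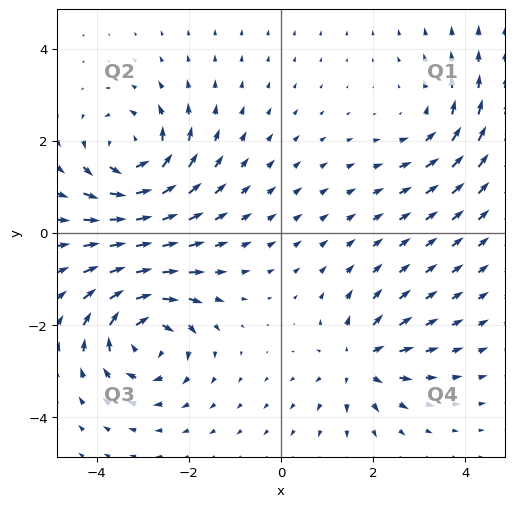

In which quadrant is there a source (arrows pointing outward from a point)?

The source sits at approximately (1.7, -2.8), which lies in quadrant Q4. The divergence there is about +4, positive as expected for a source.

Q4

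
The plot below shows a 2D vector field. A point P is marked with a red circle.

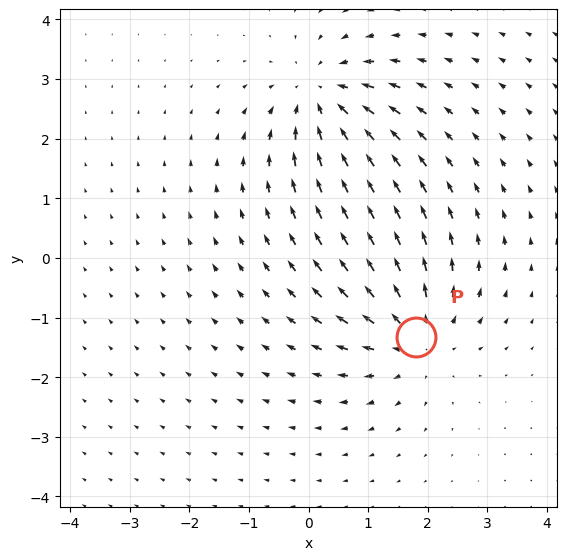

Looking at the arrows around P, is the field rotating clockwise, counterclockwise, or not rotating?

not rotating

Near P at (1.8, -1.3) the arrows show no circulation. The curl there is ≈0.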